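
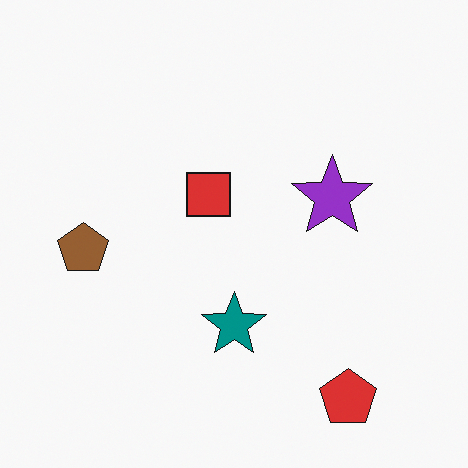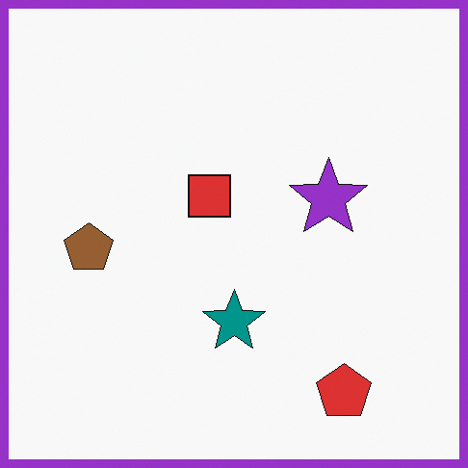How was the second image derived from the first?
The image was framed with a purple border.

A solid purple frame runs around the edge of the second image, with the content slightly shrunk inside it.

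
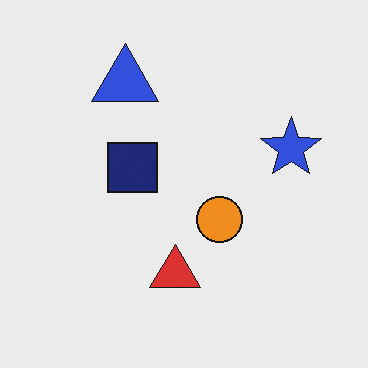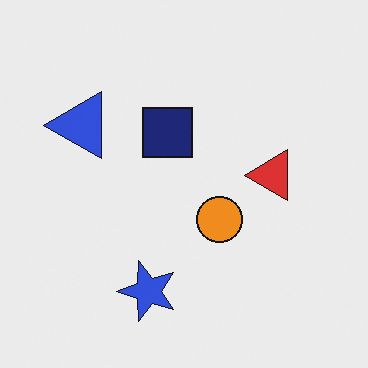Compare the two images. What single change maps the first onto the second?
The image was transposed (reflected across the top-left ↔ bottom-right diagonal).

Shapes have swapped their row and column positions — what was in the top-right is now in the bottom-left — a diagonal reflection.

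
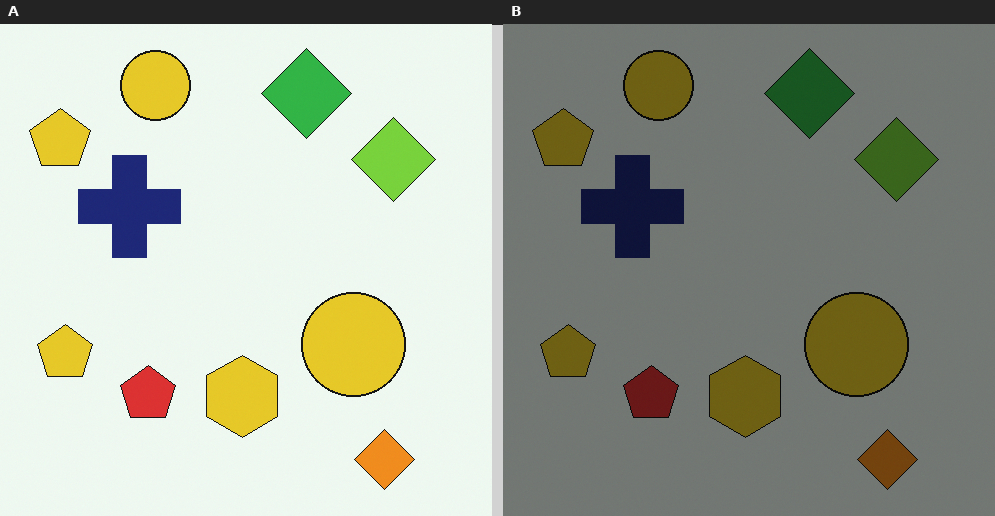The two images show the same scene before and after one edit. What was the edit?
It was darkened a lot.

Every pixel — background and shapes alike — is uniformly darkened.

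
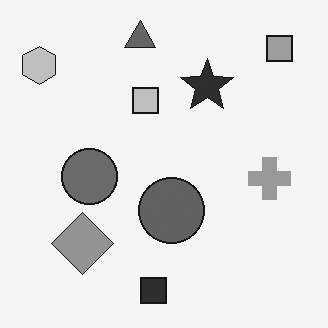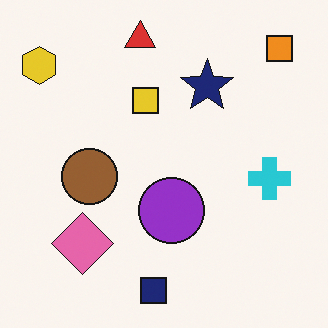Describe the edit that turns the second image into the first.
The first image is the second converted to grayscale.

All color is removed — every shape is now a shade of grey.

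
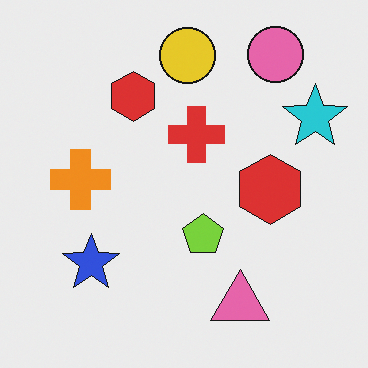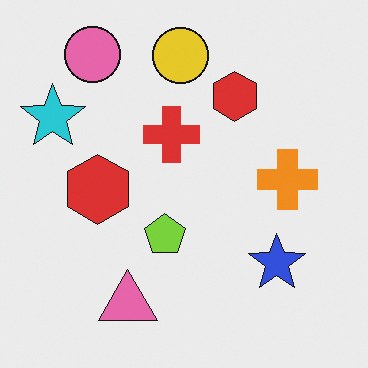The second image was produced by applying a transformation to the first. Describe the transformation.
Flipped horizontally (left ↔ right).

The cyan star is in the top-right of the first image and the top-left of the second — shapes on opposite sides of the vertical midline have swapped in a mirror flip.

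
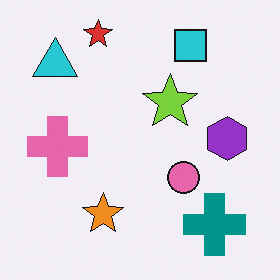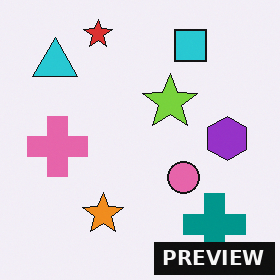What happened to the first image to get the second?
Watermarked with the text "PREVIEW" in the lower-right corner.

A dark label reading "PREVIEW" appears in the lower-right corner.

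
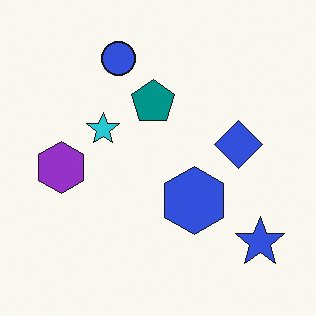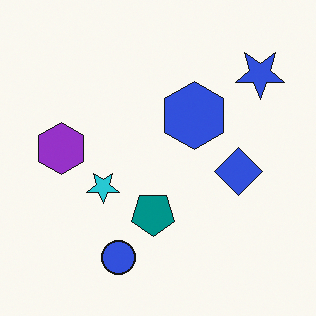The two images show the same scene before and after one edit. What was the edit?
The image was flipped vertically (top ↔ bottom).

The blue circle is in the top of the first image and the bottom of the second — shapes on opposite sides of the horizontal midline have swapped in a mirror flip.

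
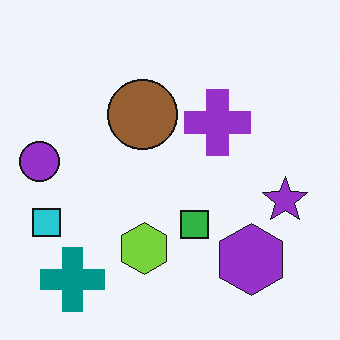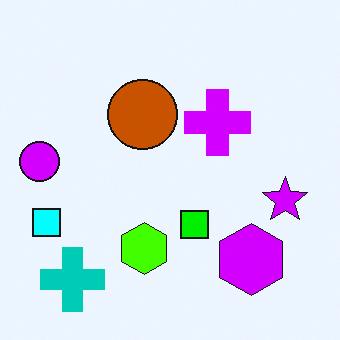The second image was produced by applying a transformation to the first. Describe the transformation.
Heavily oversaturated.

All colors are more vivid — a global saturation change.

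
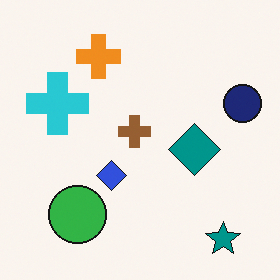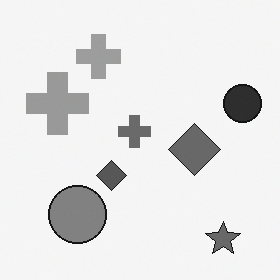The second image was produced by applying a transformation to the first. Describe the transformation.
The image was converted to grayscale.

All color is removed — every shape is now a shade of grey.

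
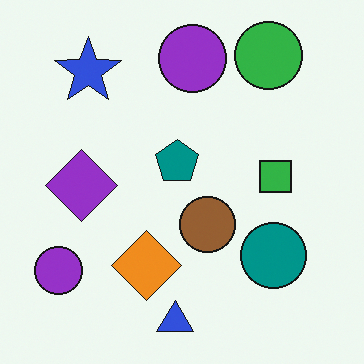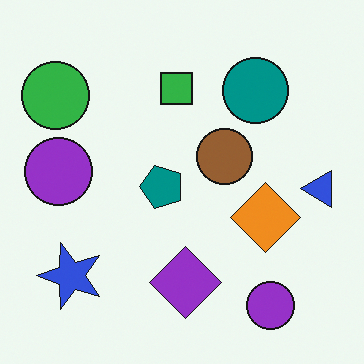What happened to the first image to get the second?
It was rotated 90° counter-clockwise.

The green circle sits in the top-right of the first image and the top-left of the second — consistent with a whole-image 90° counter-clockwise rotation.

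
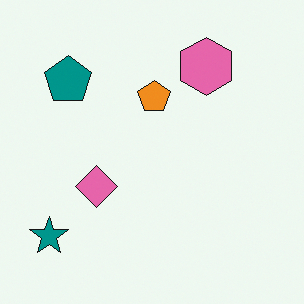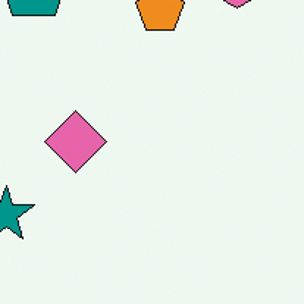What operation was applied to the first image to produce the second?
Cropped to a modestly smaller region and rescaled.

The visible shapes are larger and the field of view is narrower; shapes near the original edges may be partly or wholly outside the frame — a crop-and-rescale.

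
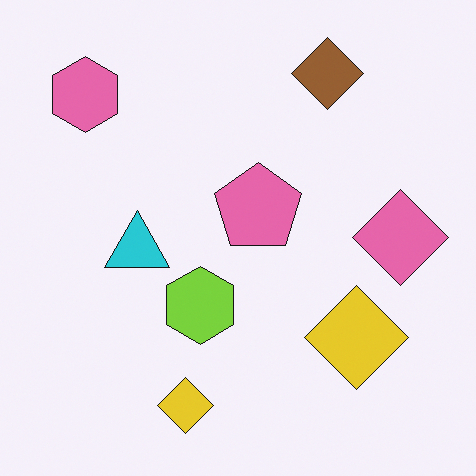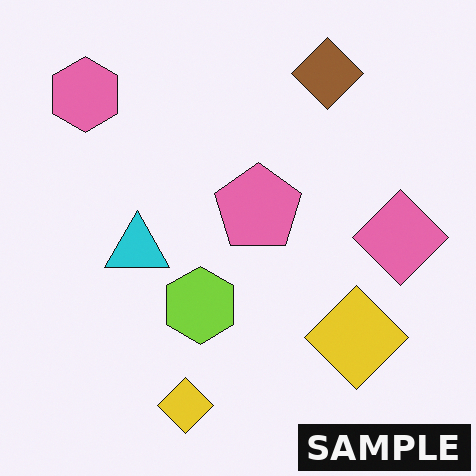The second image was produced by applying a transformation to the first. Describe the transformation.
The image was watermarked with the text "SAMPLE" in the lower-right corner.

A dark label reading "SAMPLE" appears in the lower-right corner.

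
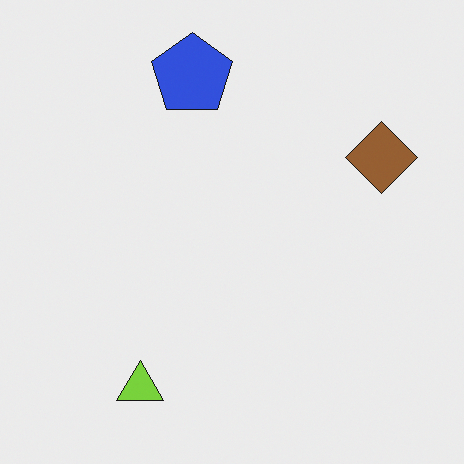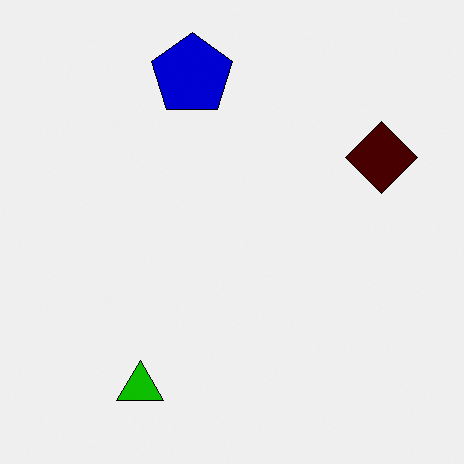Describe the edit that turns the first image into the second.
The transformation is: given much higher contrast.

Tones are pushed away from mid-grey across the whole image — a global contrast change.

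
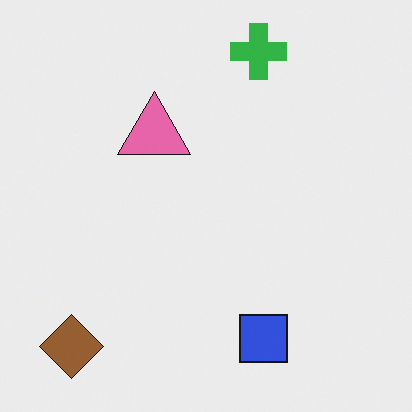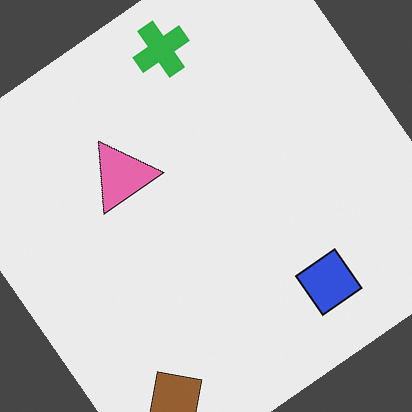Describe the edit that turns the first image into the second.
The second image is the first rotated counter-clockwise by a large amount — several tens of degrees.

Every shape is tilted by the same angle and the image corners show triangular fill wedges — a whole-image rotation by a non-right angle.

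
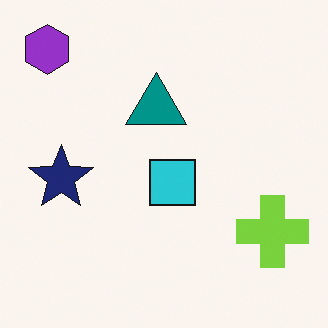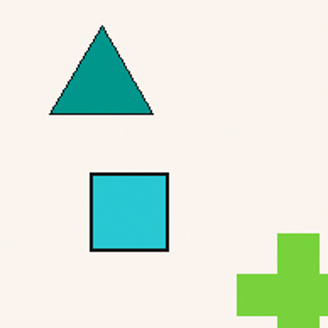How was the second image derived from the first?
It was cropped tightly and scaled back up.

The visible shapes are larger and the field of view is narrower; shapes near the original edges may be partly or wholly outside the frame — a crop-and-rescale.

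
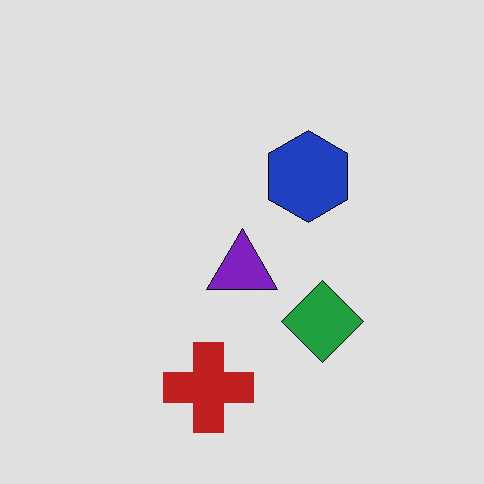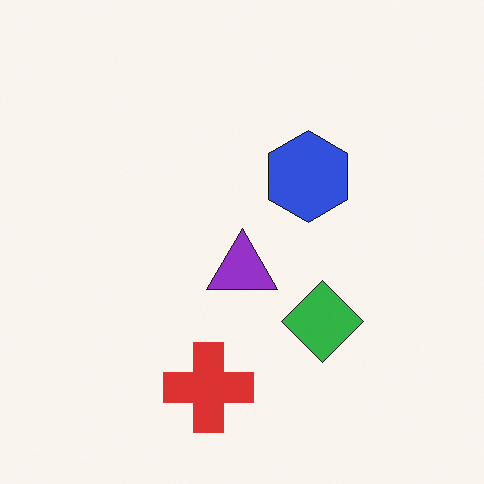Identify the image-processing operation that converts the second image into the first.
This is the original image moderately posterized.

Each flat color has snapped to a coarser quantized level — most visibly, the near-white background has dropped to a flat grey.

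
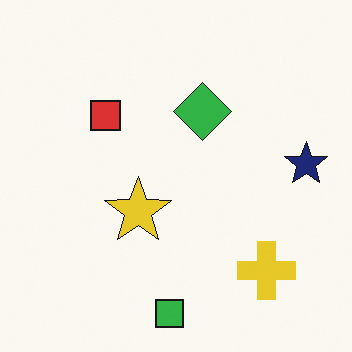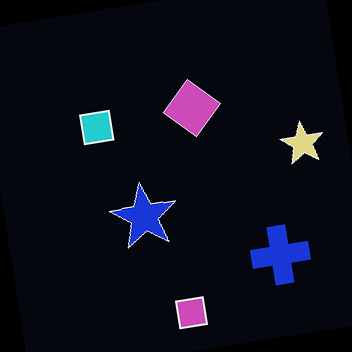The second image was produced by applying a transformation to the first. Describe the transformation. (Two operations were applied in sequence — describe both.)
The transformation is: color-inverted (negative), then rotated counter-clockwise by a small amount.

The light background has become dark and every shape's color is its complement — a photographic negative. Every shape is tilted by the same angle and the image corners show triangular fill wedges — a whole-image rotation by a non-right angle.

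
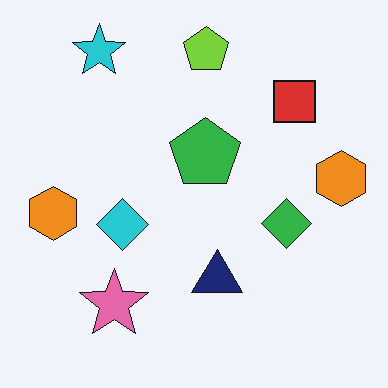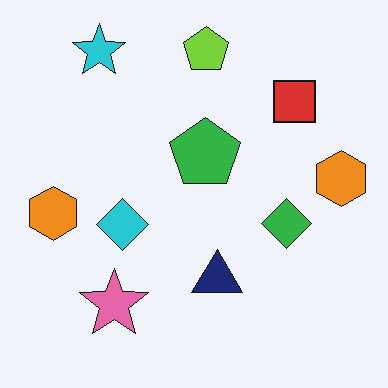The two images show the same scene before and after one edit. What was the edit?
The transformation is: given moderate JPEG compression.

Blocky 8×8 compression artifacts appear around shape edges and the flat background shows ringing — characteristic JPEG degradation.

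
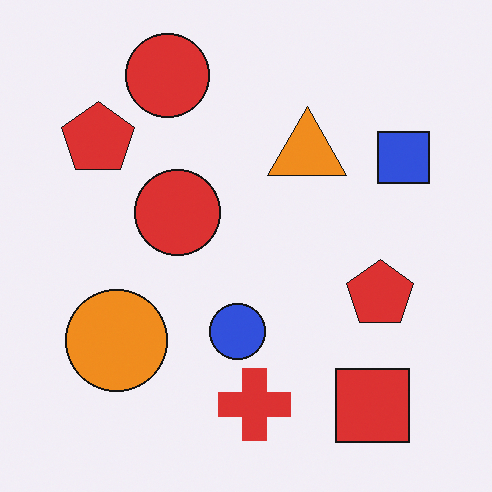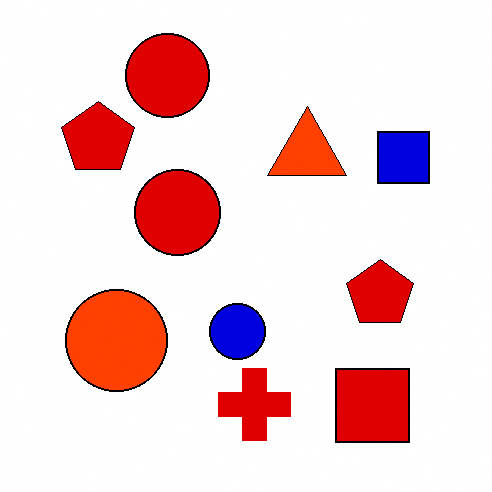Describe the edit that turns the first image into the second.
The second image is the first given much higher contrast.

Tones are pushed away from mid-grey across the whole image — a global contrast change.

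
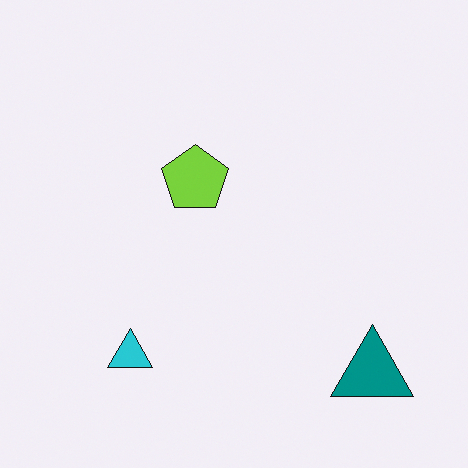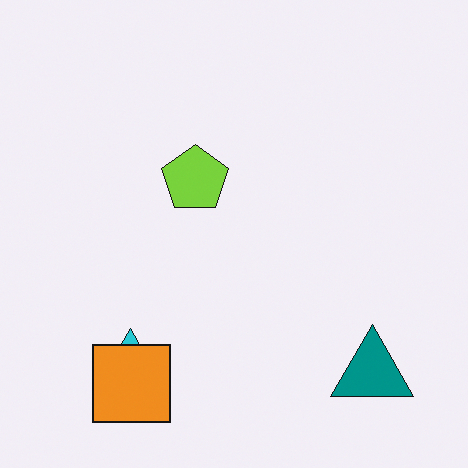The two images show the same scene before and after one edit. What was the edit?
This is the original image overlaid with an additional orange square.

An orange square appears in the second image that is absent from the first.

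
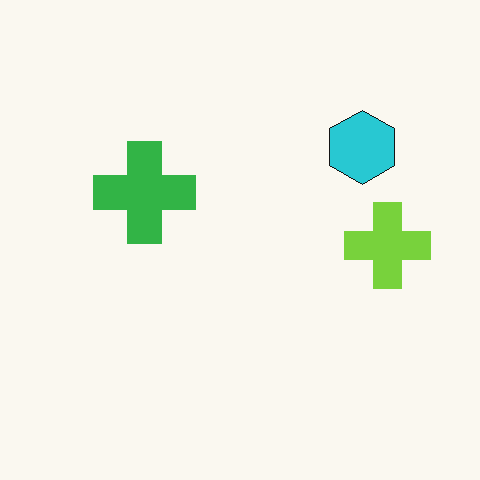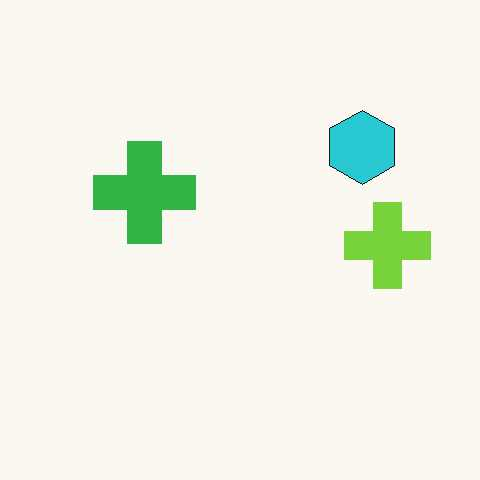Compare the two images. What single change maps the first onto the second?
This is the original image given moderate JPEG compression.

Blocky 8×8 compression artifacts appear around shape edges and the flat background shows ringing — characteristic JPEG degradation.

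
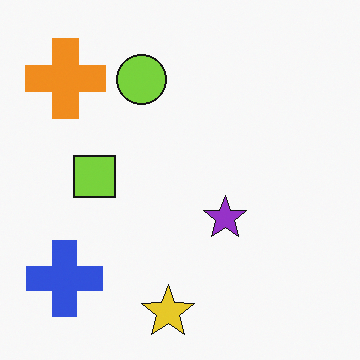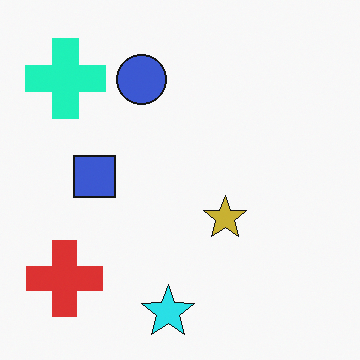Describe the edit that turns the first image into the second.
Hue-shifted through roughly a third of the color wheel.

Every shape's color has rotated by the same amount around the hue wheel — a uniform hue shift.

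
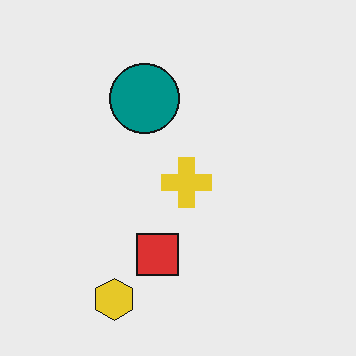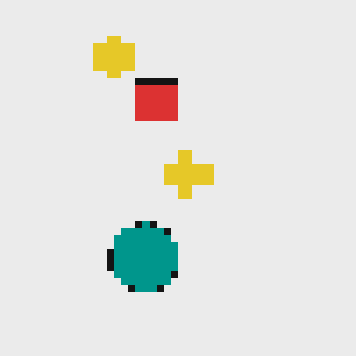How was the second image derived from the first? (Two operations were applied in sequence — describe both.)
Pixelated into visible square blocks, then flipped vertically (top ↔ bottom).

Shapes are reduced to large square blocks; fine edges and outlines are lost — a downscale-then-upscale (mosaic) effect. The yellow hexagon is in the bottom-left of the first image and the top-left of the second — shapes on opposite sides of the horizontal midline have swapped in a mirror flip.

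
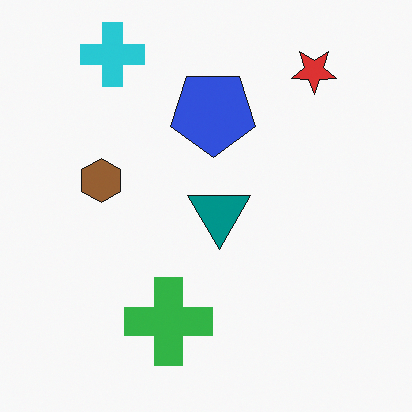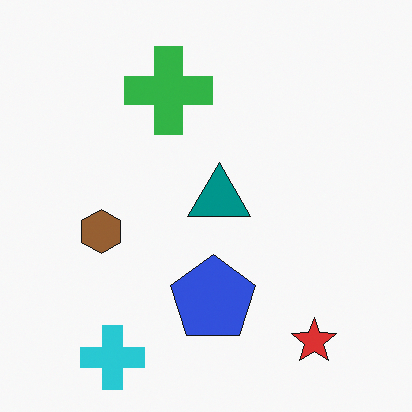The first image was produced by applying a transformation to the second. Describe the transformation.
The image was flipped vertically (top ↔ bottom).

The cyan cross is in the bottom-left of the second image and the top-left of the first — shapes on opposite sides of the horizontal midline have swapped in a mirror flip.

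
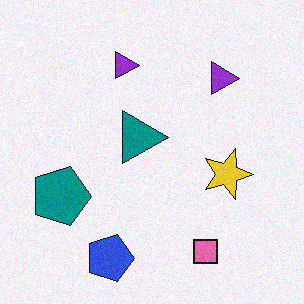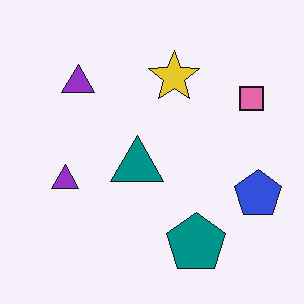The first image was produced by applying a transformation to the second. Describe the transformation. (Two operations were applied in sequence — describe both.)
The transformation is: degraded with subtle gaussian noise, then rotated 90° clockwise.

Random speckle covers the whole image, including the flat background. The blue pentagon sits in the right of the second image and the bottom of the first — consistent with a whole-image 90° clockwise rotation.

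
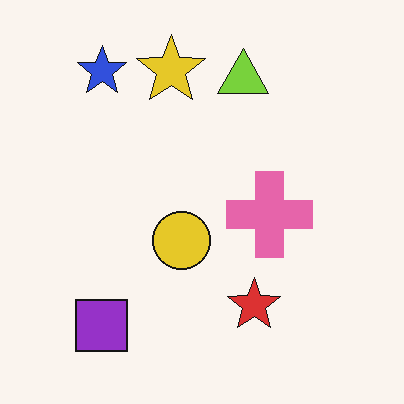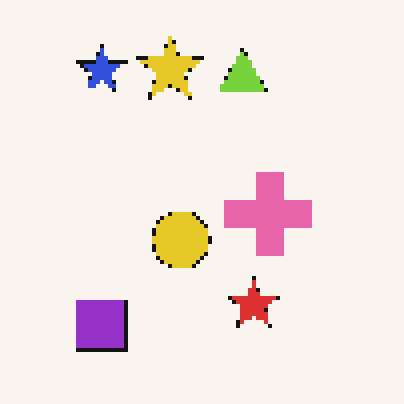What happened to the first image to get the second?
The image was mildly pixelated.

Shapes are reduced to large square blocks; fine edges and outlines are lost — a downscale-then-upscale (mosaic) effect.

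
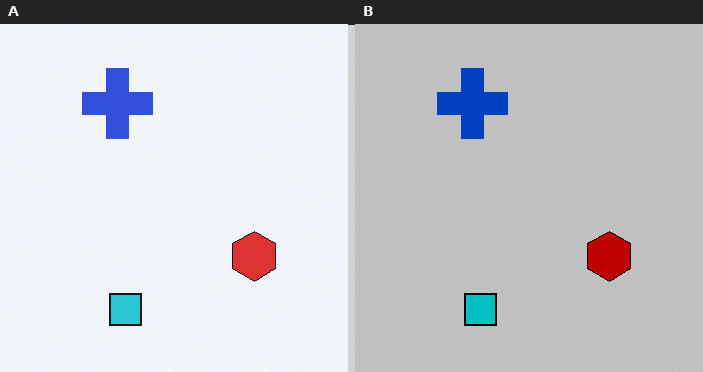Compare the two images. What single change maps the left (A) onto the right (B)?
The image was heavily posterized to just a handful of flat colors.

Each flat color has snapped to a coarser quantized level — most visibly, the near-white background has dropped to a flat grey.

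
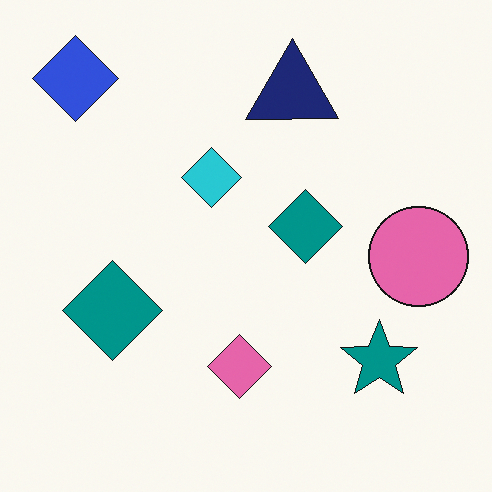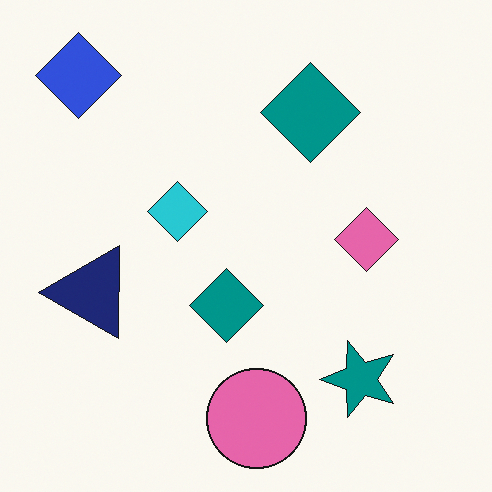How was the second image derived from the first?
This is the original image transposed (reflected across the top-left ↔ bottom-right diagonal).

Shapes have swapped their row and column positions — what was in the top-right is now in the bottom-left — a diagonal reflection.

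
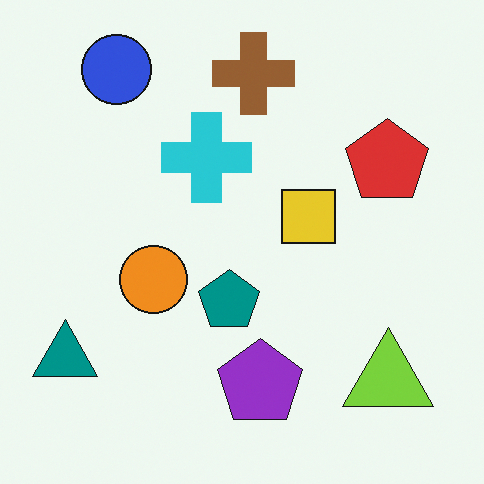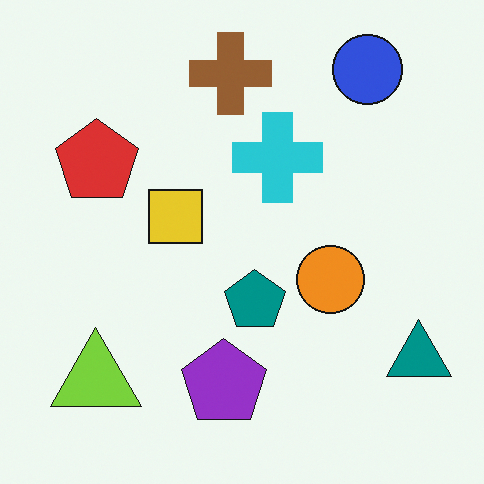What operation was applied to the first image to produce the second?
It was flipped horizontally (left ↔ right).

The teal triangle is in the bottom-left of the first image and the bottom-right of the second — shapes on opposite sides of the vertical midline have swapped in a mirror flip.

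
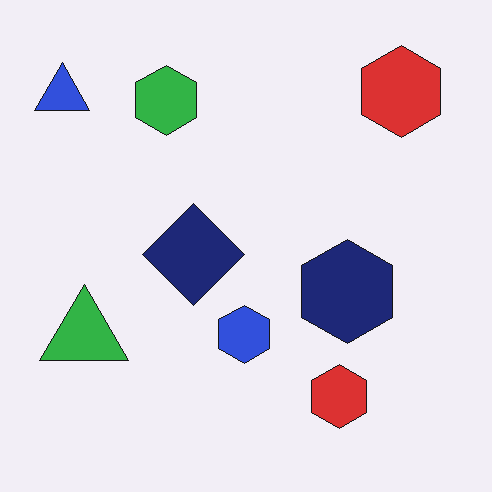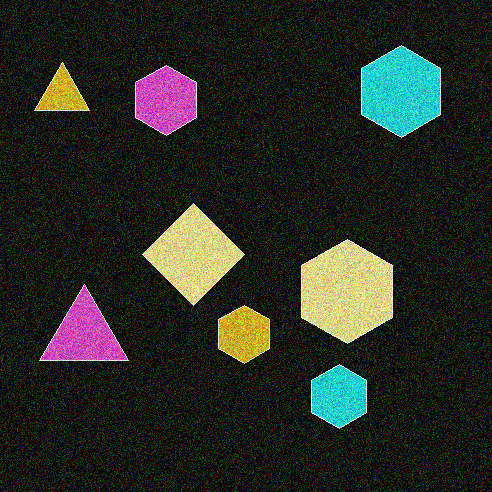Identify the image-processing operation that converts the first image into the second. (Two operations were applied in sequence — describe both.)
It was color-inverted (negative), then degraded with a thick layer of grain.

The light background has become dark and every shape's color is its complement — a photographic negative. Random speckle covers the whole image, including the flat background.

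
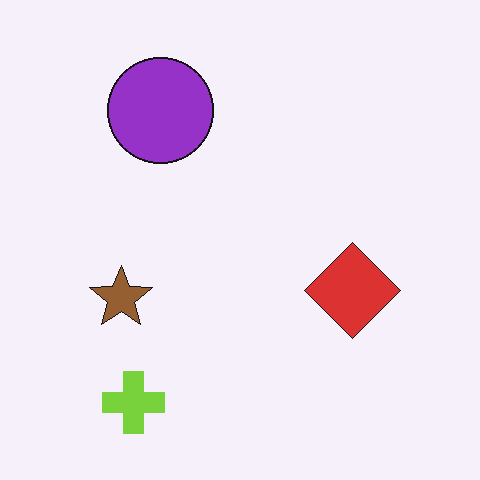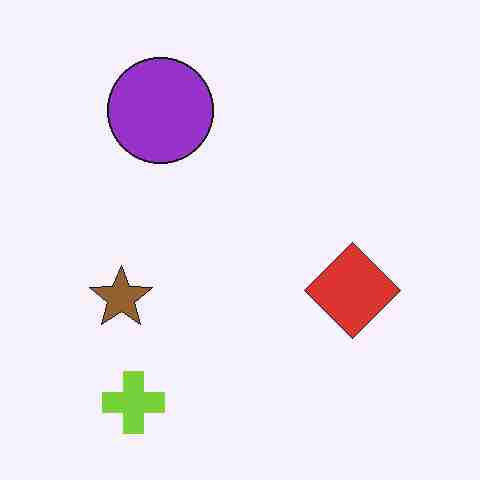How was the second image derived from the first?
It was heavily JPEG-compressed with obvious blocking artifacts.

Blocky 8×8 compression artifacts appear around shape edges and the flat background shows ringing — characteristic JPEG degradation.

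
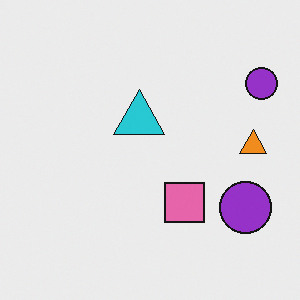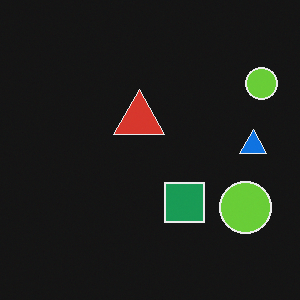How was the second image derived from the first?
The second image is the first color-inverted (negative).

The light background has become dark and every shape's color is its complement — a photographic negative.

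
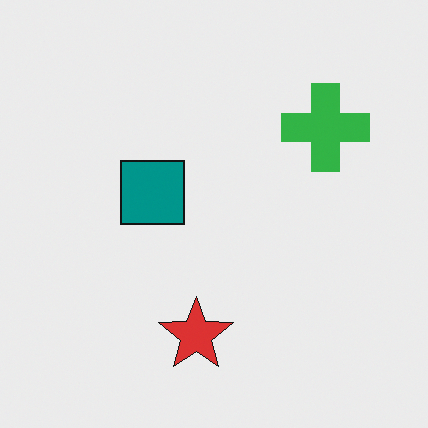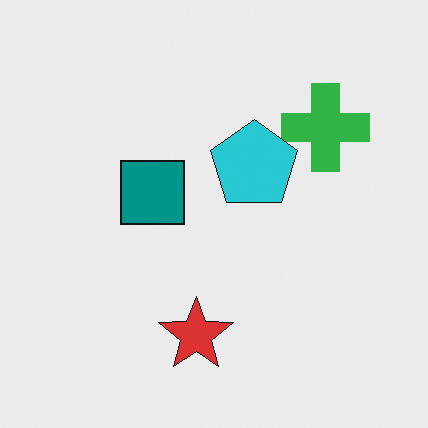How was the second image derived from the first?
This is the original image overlaid with an additional cyan pentagon.

A cyan pentagon appears in the second image that is absent from the first.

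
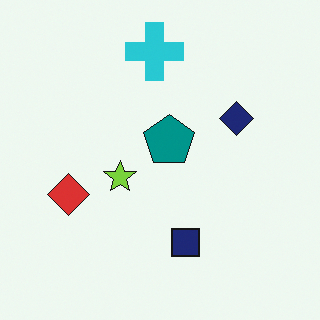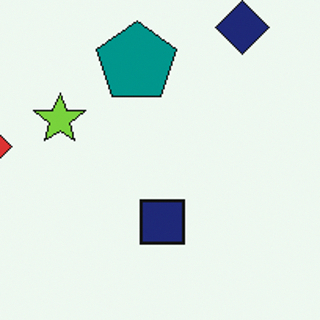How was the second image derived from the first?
The second image is the first cropped slightly and scaled back up.

The visible shapes are larger and the field of view is narrower; shapes near the original edges may be partly or wholly outside the frame — a crop-and-rescale.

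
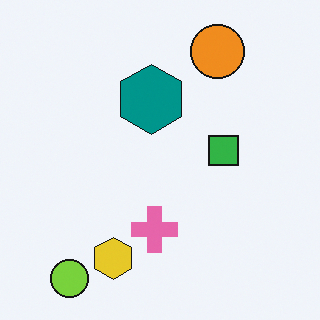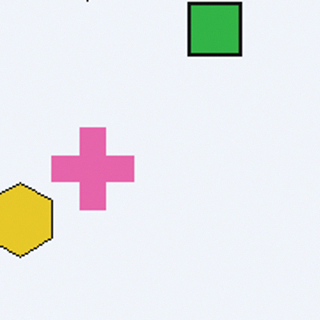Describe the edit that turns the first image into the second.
The transformation is: cropped tightly and scaled back up.

The visible shapes are larger and the field of view is narrower; shapes near the original edges may be partly or wholly outside the frame — a crop-and-rescale.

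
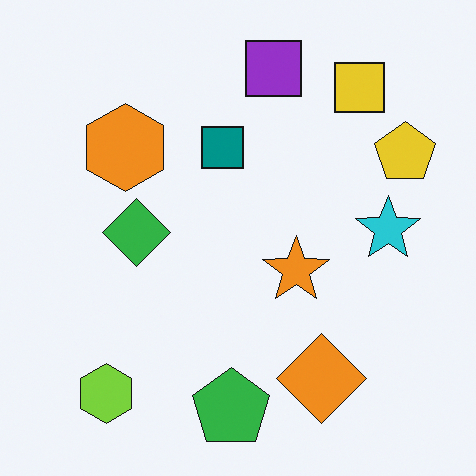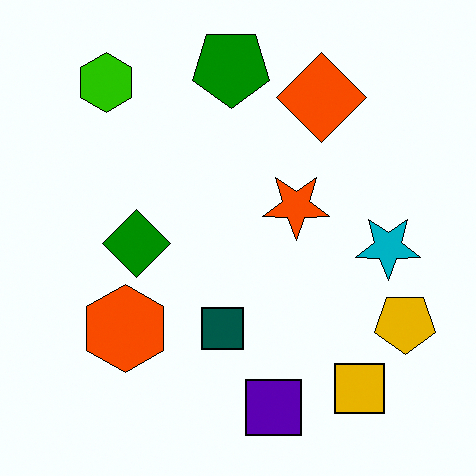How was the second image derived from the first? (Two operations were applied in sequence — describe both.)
The transformation is: flipped vertically (top ↔ bottom), then boosted in contrast.

The green pentagon is in the bottom of the first image and the top of the second — shapes on opposite sides of the horizontal midline have swapped in a mirror flip. Tones are pushed away from mid-grey across the whole image — a global contrast change.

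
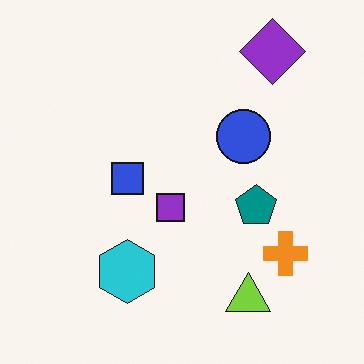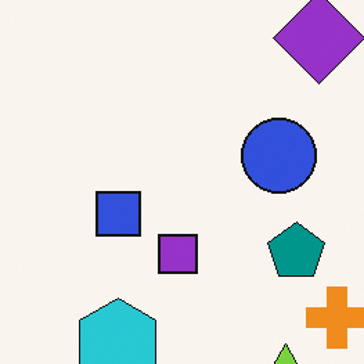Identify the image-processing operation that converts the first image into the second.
The second image is the first cropped slightly and scaled back up.

The visible shapes are larger and the field of view is narrower; shapes near the original edges may be partly or wholly outside the frame — a crop-and-rescale.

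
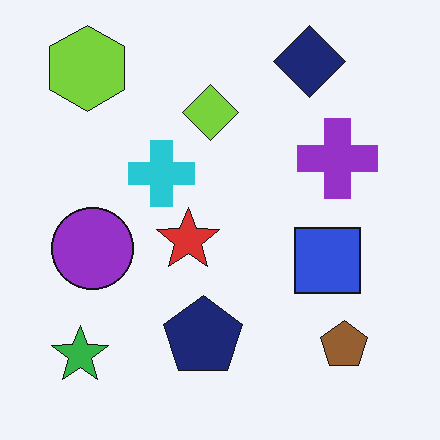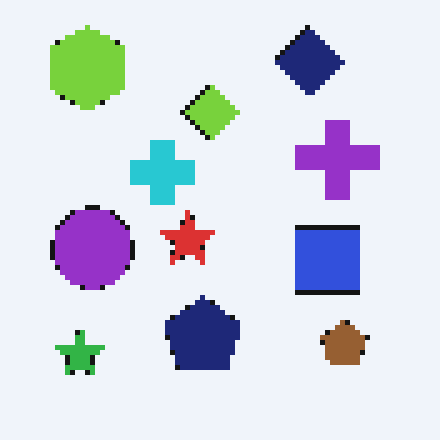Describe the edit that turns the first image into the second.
The image was lightly pixelated (a mild mosaic effect).

Shapes are reduced to large square blocks; fine edges and outlines are lost — a downscale-then-upscale (mosaic) effect.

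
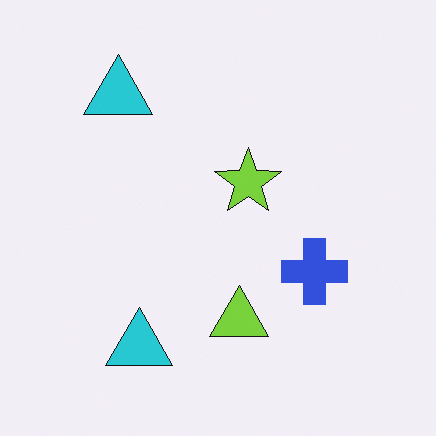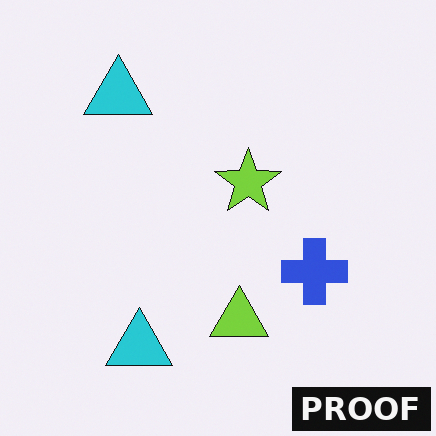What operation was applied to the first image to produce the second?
The image was watermarked with the text "PROOF" in the lower-right corner.

A dark label reading "PROOF" appears in the lower-right corner.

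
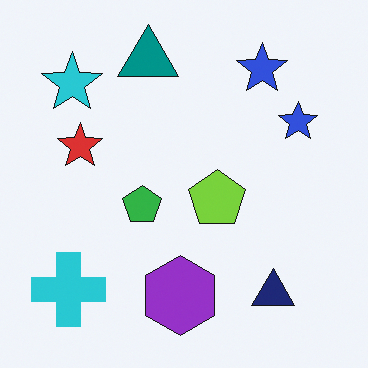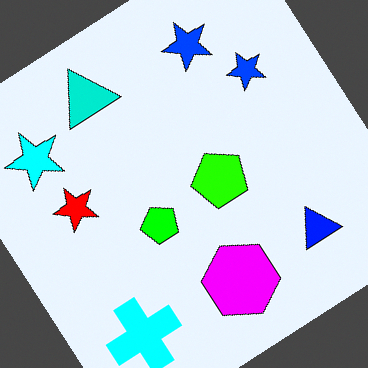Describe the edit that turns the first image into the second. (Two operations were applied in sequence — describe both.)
The image was heavily oversaturated, then rotated counter-clockwise by a large amount — several tens of degrees.

All colors are more vivid — a global saturation change. Every shape is tilted by the same angle and the image corners show triangular fill wedges — a whole-image rotation by a non-right angle.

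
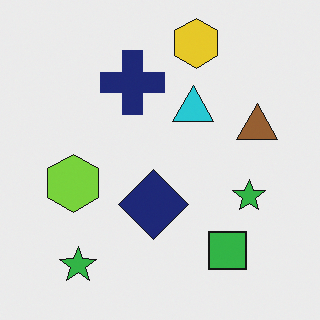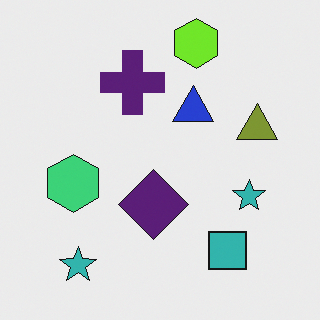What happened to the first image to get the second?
Hue-shifted by a small amount.

Every shape's color has rotated by the same amount around the hue wheel — a uniform hue shift.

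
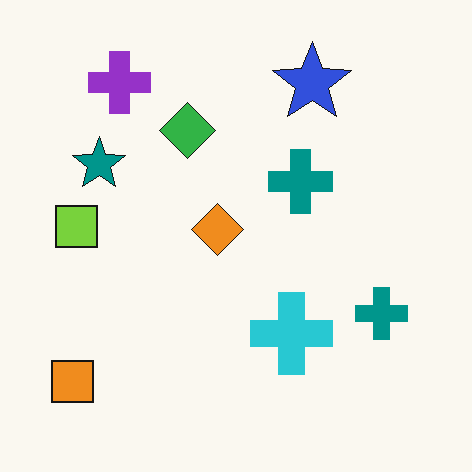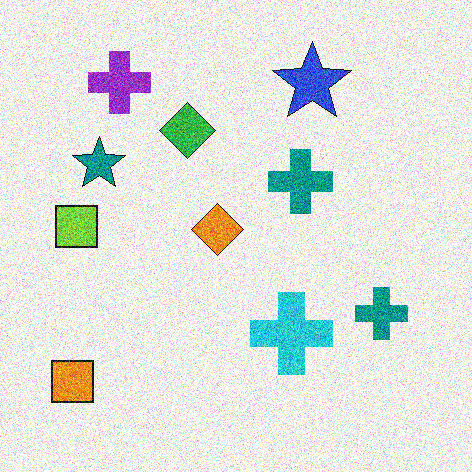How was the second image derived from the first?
Degraded with heavy additive noise.

Random speckle covers the whole image, including the flat background.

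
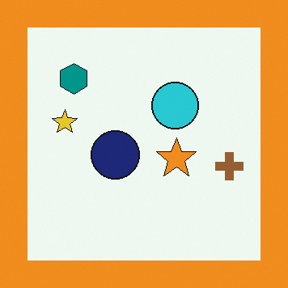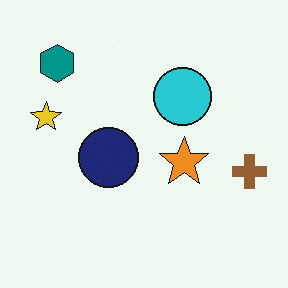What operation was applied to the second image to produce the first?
The transformation is: framed with a orange border.

A solid orange frame runs around the edge of the first image, with the content slightly shrunk inside it.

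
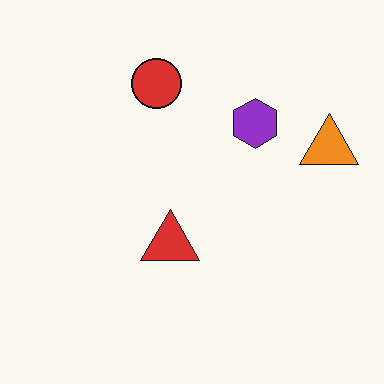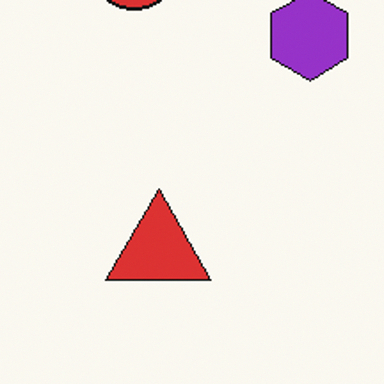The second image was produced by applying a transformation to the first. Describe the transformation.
It was cropped tightly and scaled back up.

The visible shapes are larger and the field of view is narrower; shapes near the original edges may be partly or wholly outside the frame — a crop-and-rescale.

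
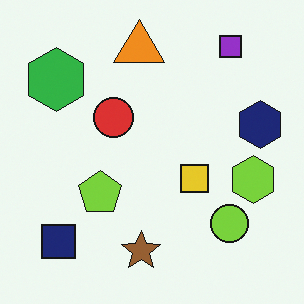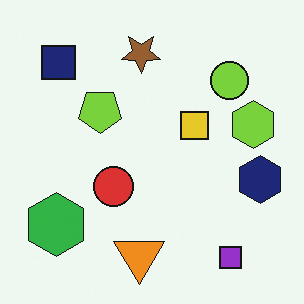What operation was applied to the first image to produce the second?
The transformation is: flipped vertically (top ↔ bottom).

The purple square is in the top-right of the first image and the bottom-right of the second — shapes on opposite sides of the horizontal midline have swapped in a mirror flip.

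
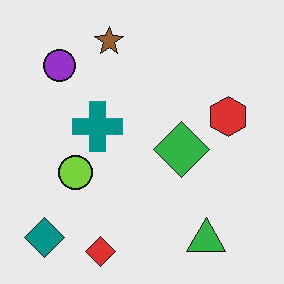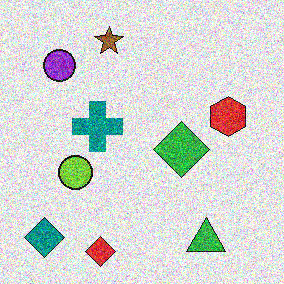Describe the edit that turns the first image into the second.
It was degraded with heavy additive noise.

Random speckle covers the whole image, including the flat background.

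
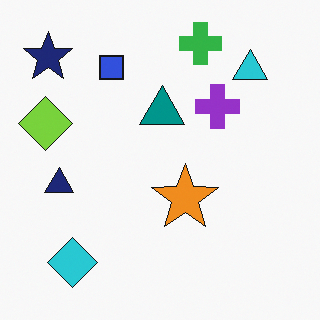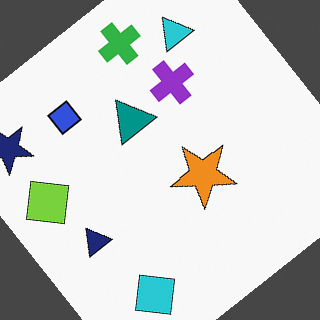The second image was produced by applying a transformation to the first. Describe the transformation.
The transformation is: rotated counter-clockwise by a large amount — several tens of degrees.

Every shape is tilted by the same angle and the image corners show triangular fill wedges — a whole-image rotation by a non-right angle.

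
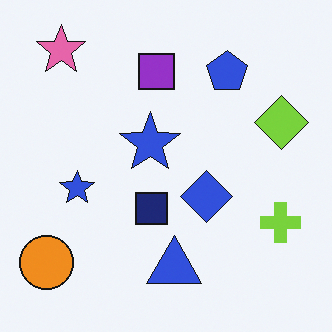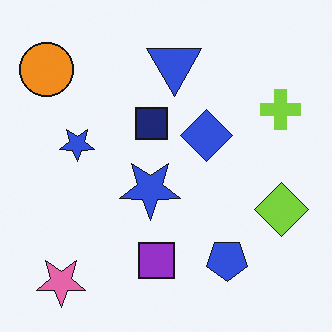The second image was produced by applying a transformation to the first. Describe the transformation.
This is the original image flipped vertically (top ↔ bottom).

The pink star is in the top-left of the first image and the bottom-left of the second — shapes on opposite sides of the horizontal midline have swapped in a mirror flip.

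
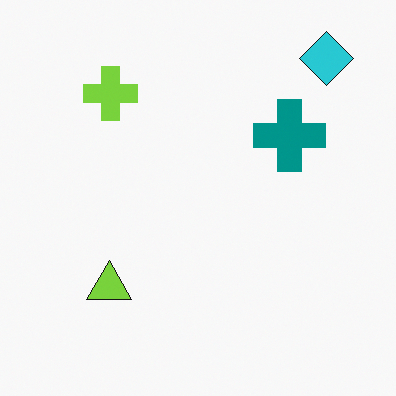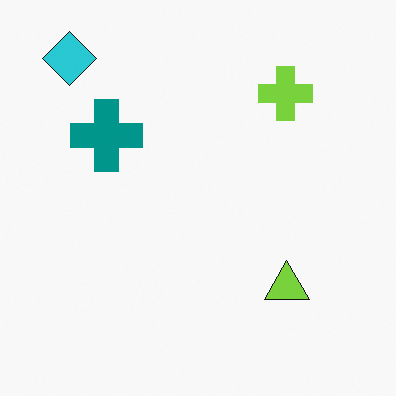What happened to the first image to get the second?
The image was flipped horizontally (left ↔ right).

The cyan diamond is in the top-right of the first image and the top-left of the second — shapes on opposite sides of the vertical midline have swapped in a mirror flip.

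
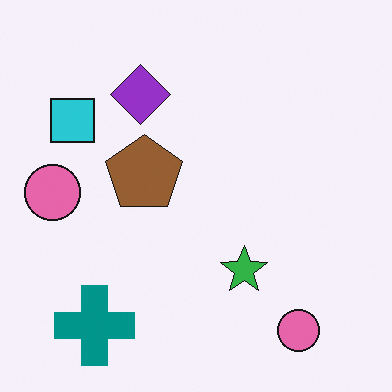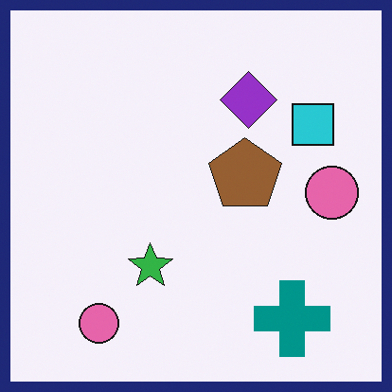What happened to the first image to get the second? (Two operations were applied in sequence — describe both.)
It was flipped horizontally (left ↔ right), then framed with a navy border.

The cyan square is in the top-left of the first image and the top-right of the second — shapes on opposite sides of the vertical midline have swapped in a mirror flip. A solid navy frame runs around the edge of the second image, with the content slightly shrunk inside it.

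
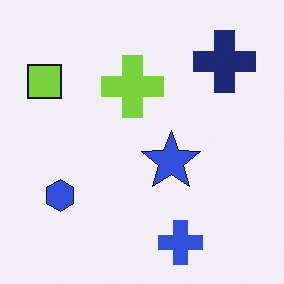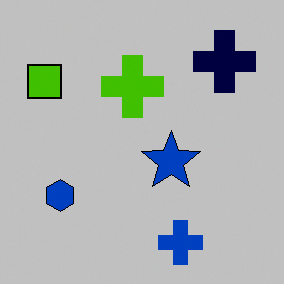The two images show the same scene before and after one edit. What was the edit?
The second image is the first aggressively posterized.

Each flat color has snapped to a coarser quantized level — most visibly, the near-white background has dropped to a flat grey.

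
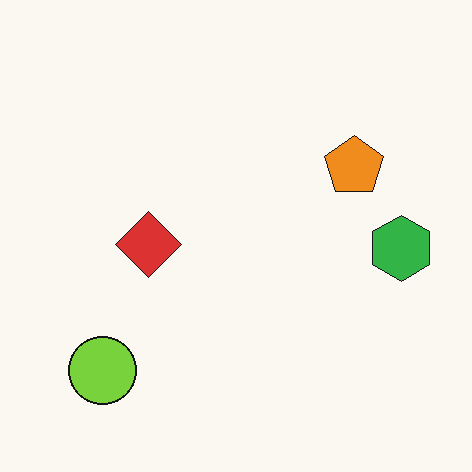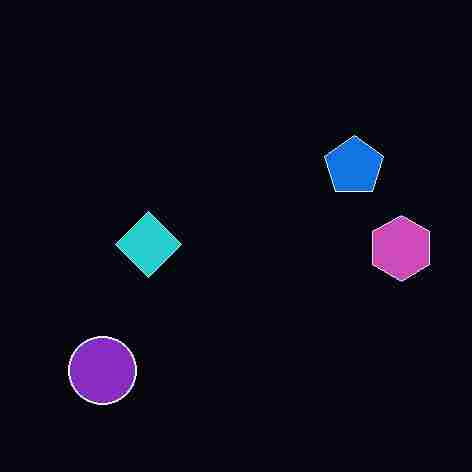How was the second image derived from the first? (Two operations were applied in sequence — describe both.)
This is the original image color-inverted (negative), then heavily JPEG-compressed with obvious blocking artifacts.

The light background has become dark and every shape's color is its complement — a photographic negative. Blocky 8×8 compression artifacts appear around shape edges and the flat background shows ringing — characteristic JPEG degradation.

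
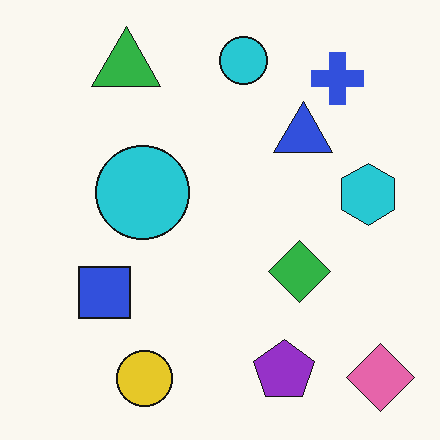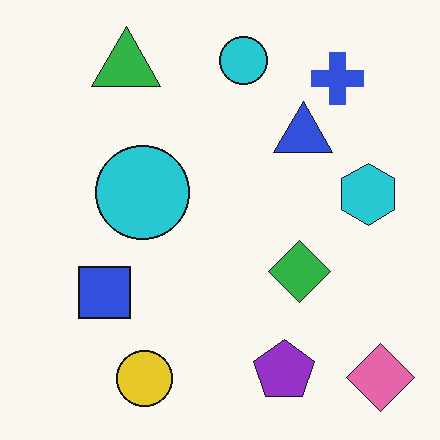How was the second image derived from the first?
Given moderate JPEG compression.

Blocky 8×8 compression artifacts appear around shape edges and the flat background shows ringing — characteristic JPEG degradation.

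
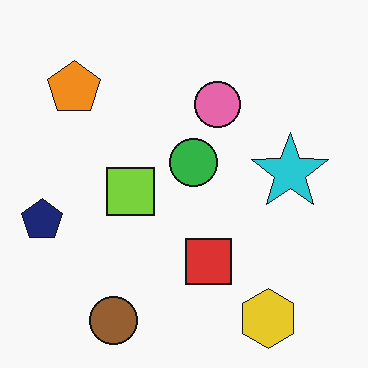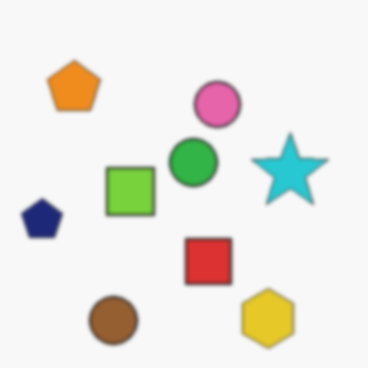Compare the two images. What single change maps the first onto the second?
It was slightly softened.

Shape edges and outlines are uniformly softened across the whole image.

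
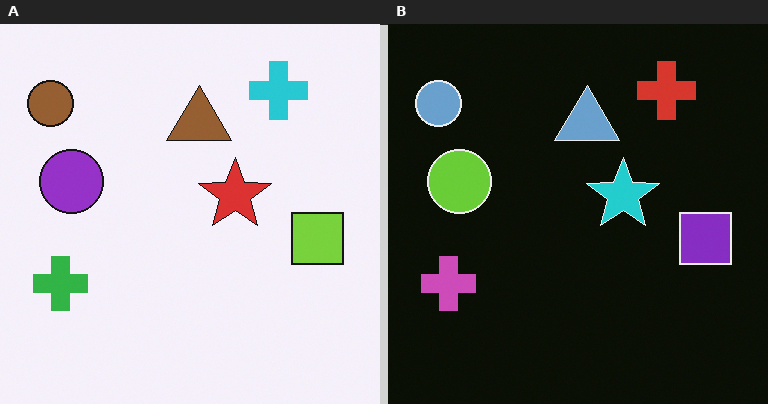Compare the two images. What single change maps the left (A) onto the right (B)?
This is the original image color-inverted (negative).

The light background has become dark and every shape's color is its complement — a photographic negative.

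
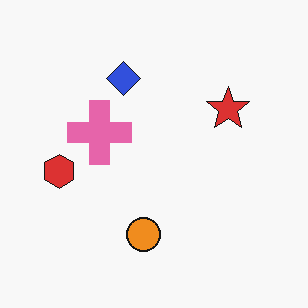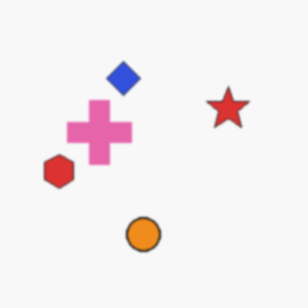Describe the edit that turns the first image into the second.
The image was lightly blurred.

Shape edges and outlines are uniformly softened across the whole image.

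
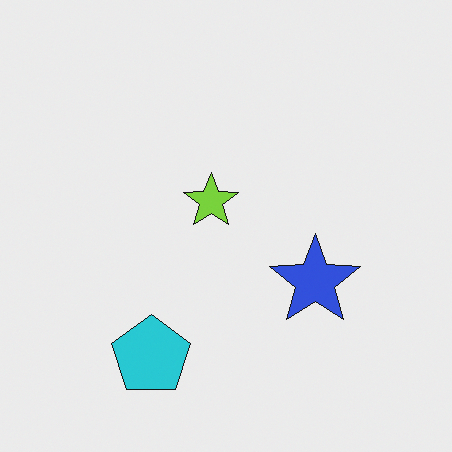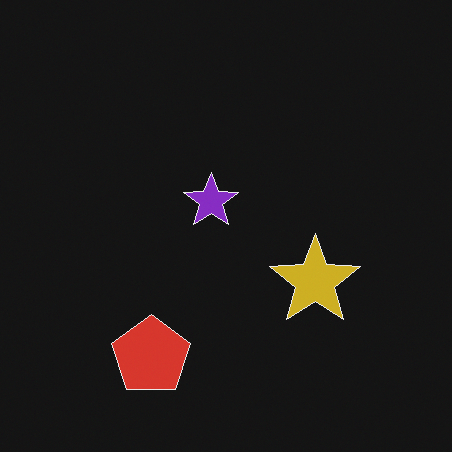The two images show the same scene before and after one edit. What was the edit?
The second image is the first color-inverted (negative).

The light background has become dark and every shape's color is its complement — a photographic negative.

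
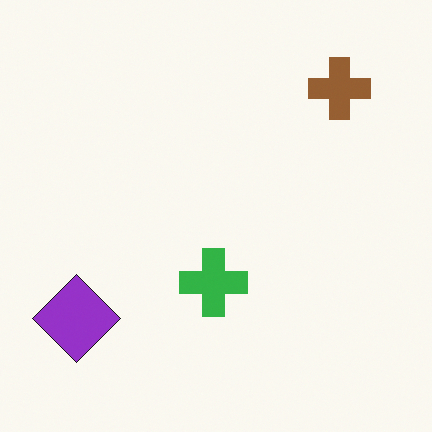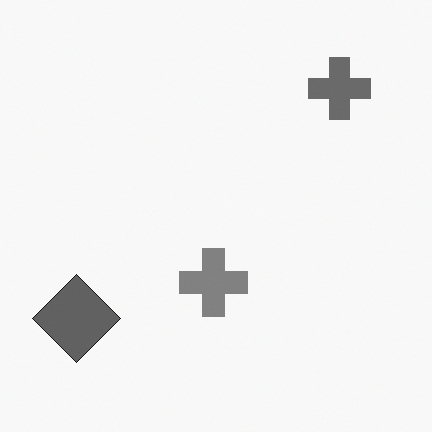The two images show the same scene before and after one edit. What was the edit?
The transformation is: converted to grayscale.

All color is removed — every shape is now a shade of grey.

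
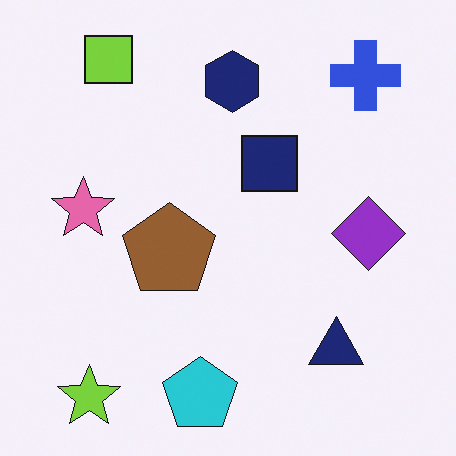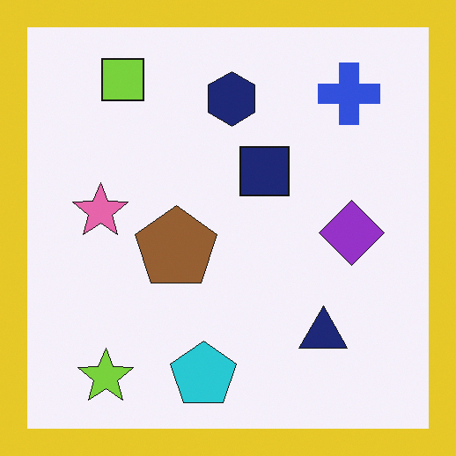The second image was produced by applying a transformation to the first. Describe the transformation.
The transformation is: framed with a yellow border.

A solid yellow frame runs around the edge of the second image, with the content slightly shrunk inside it.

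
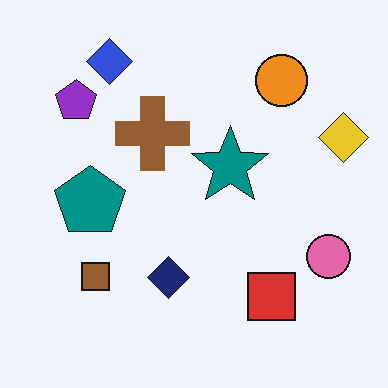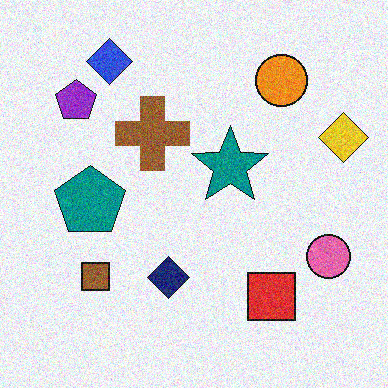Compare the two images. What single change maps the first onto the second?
The transformation is: degraded with moderate additive noise.

Random speckle covers the whole image, including the flat background.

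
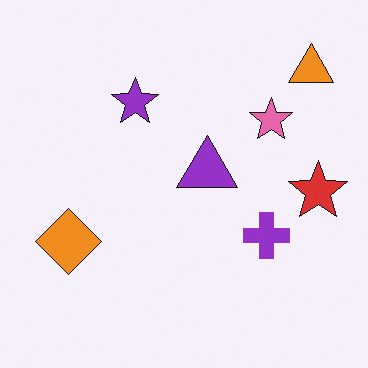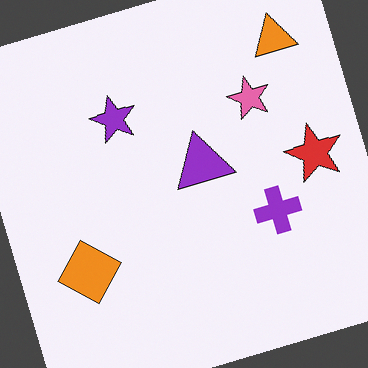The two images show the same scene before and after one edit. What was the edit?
The transformation is: rotated counter-clockwise by a moderate amount.

Every shape is tilted by the same angle and the image corners show triangular fill wedges — a whole-image rotation by a non-right angle.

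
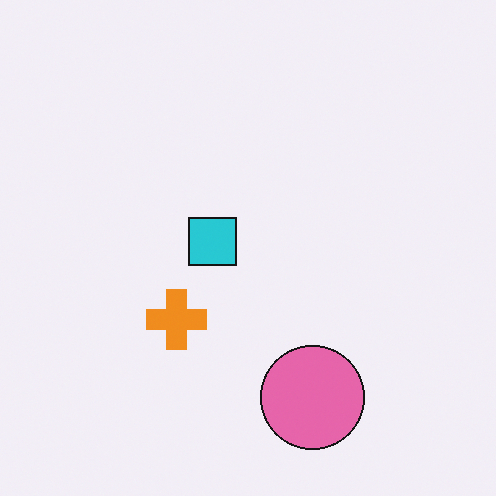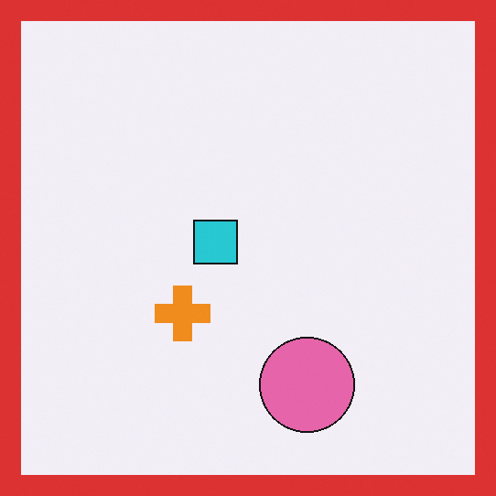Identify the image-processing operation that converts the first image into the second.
The image was framed with a red border.

A solid red frame runs around the edge of the second image, with the content slightly shrunk inside it.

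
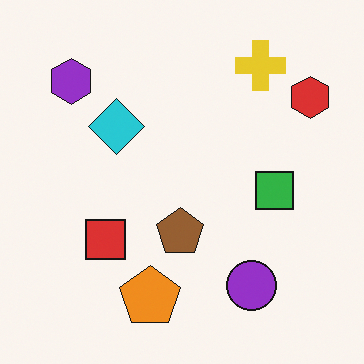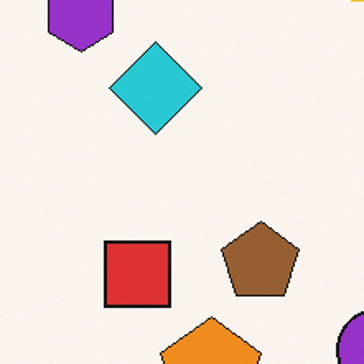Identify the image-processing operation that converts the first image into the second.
This is the original image cropped to a noticeably smaller region and rescaled.

The visible shapes are larger and the field of view is narrower; shapes near the original edges may be partly or wholly outside the frame — a crop-and-rescale.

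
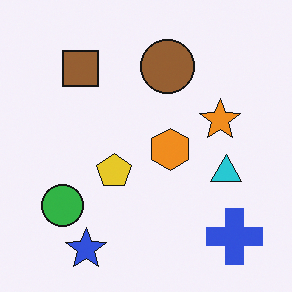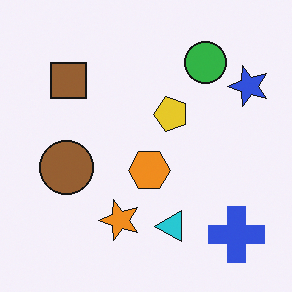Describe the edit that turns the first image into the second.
The image was transposed (reflected across the top-left ↔ bottom-right diagonal).

Shapes have swapped their row and column positions — what was in the top-right is now in the bottom-left — a diagonal reflection.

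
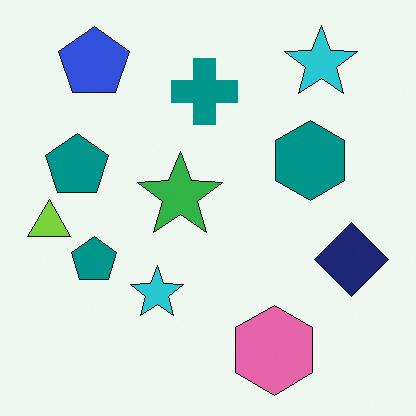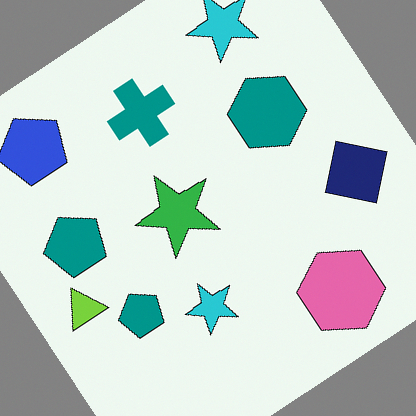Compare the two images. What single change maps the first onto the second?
It was rotated counter-clockwise by a large amount — several tens of degrees.

Every shape is tilted by the same angle and the image corners show triangular fill wedges — a whole-image rotation by a non-right angle.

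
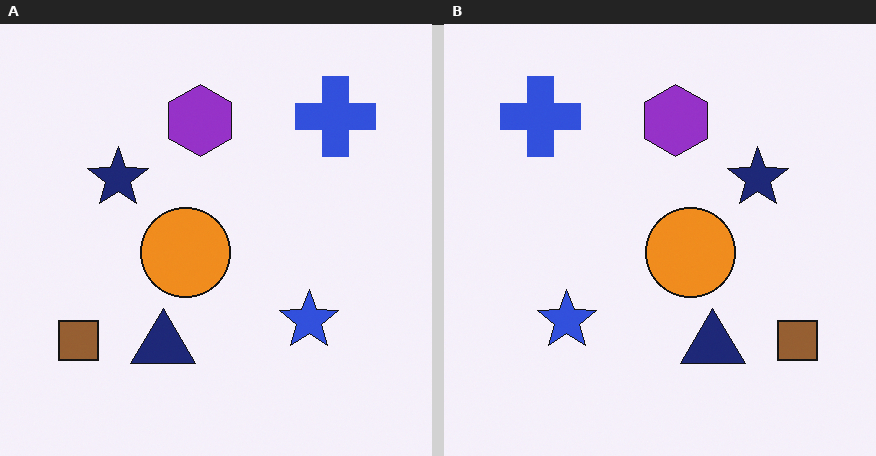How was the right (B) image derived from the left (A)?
Flipped horizontally (left ↔ right).

The brown square is in the bottom-left of the left (A) image and the bottom-right of the right (B) — shapes on opposite sides of the vertical midline have swapped in a mirror flip.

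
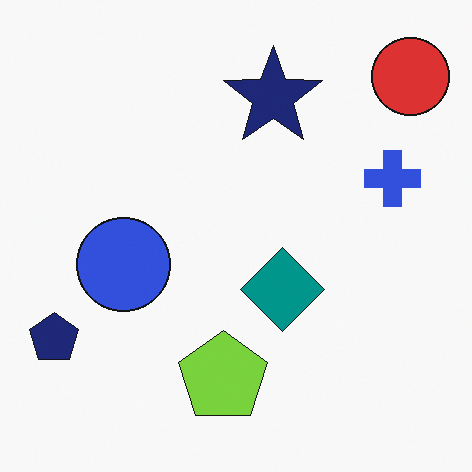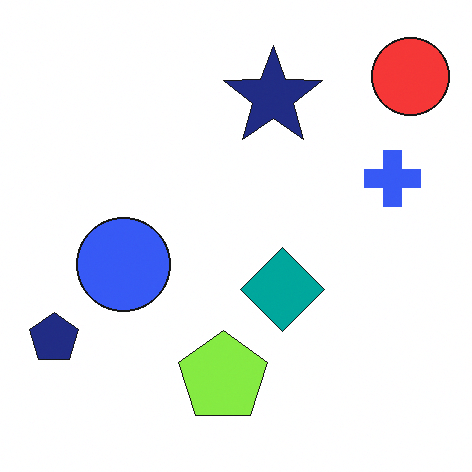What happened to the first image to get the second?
The image was slightly brightened.

Every pixel — background and shapes alike — is uniformly brightened.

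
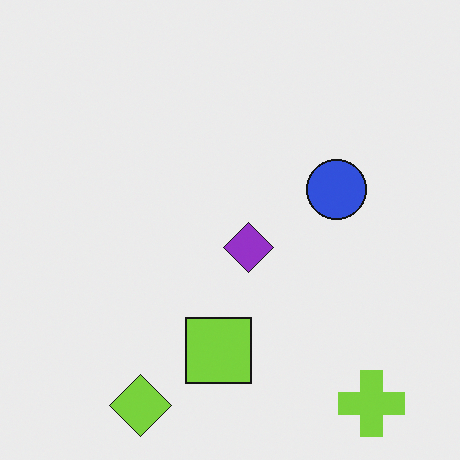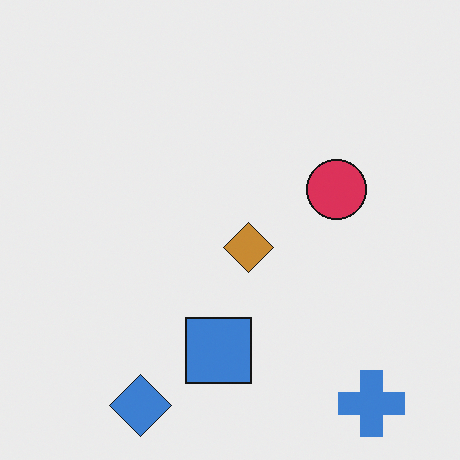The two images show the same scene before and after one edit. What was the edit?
Hue-shifted through roughly a third of the color wheel.

Every shape's color has rotated by the same amount around the hue wheel — a uniform hue shift.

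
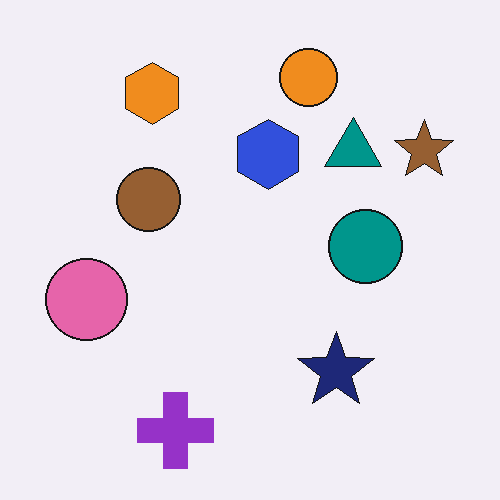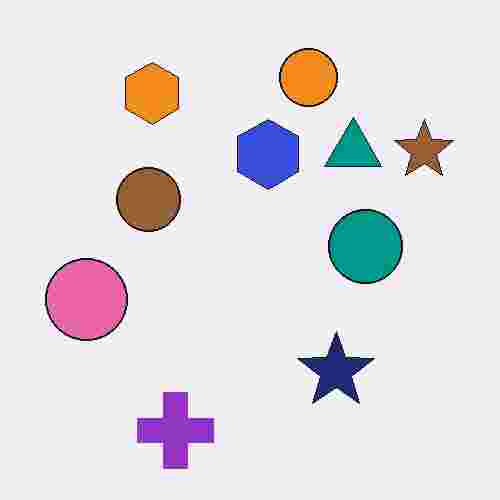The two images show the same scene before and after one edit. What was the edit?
The second image is the first heavily JPEG-compressed with obvious blocking artifacts.

Blocky 8×8 compression artifacts appear around shape edges and the flat background shows ringing — characteristic JPEG degradation.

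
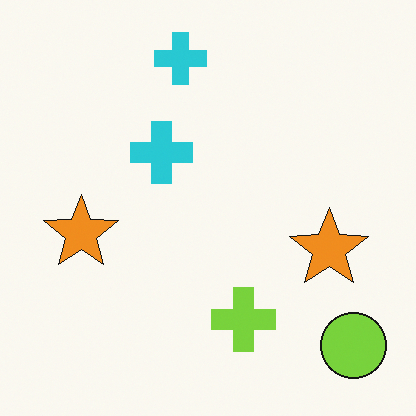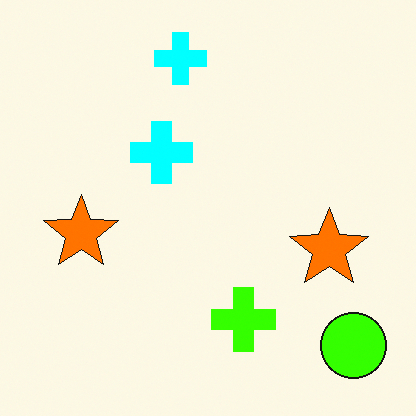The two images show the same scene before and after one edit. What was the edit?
The second image is the first heavily oversaturated.

All colors are more vivid — a global saturation change.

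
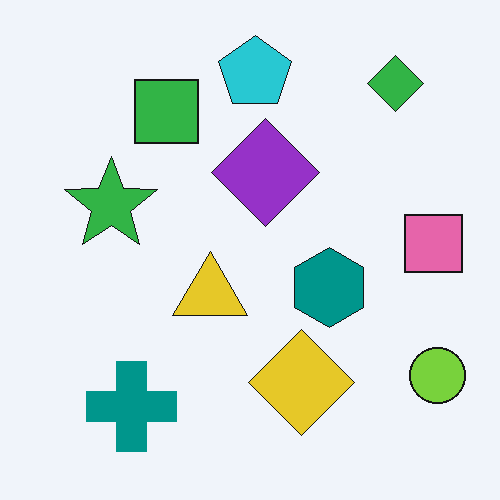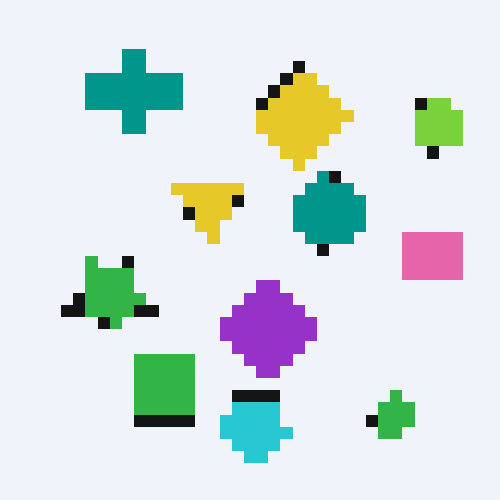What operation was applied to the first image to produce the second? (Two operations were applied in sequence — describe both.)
The transformation is: flipped vertically (top ↔ bottom), then heavily pixelated into large blocks.

The cyan pentagon is in the top of the first image and the bottom of the second — shapes on opposite sides of the horizontal midline have swapped in a mirror flip. Shapes are reduced to large square blocks; fine edges and outlines are lost — a downscale-then-upscale (mosaic) effect.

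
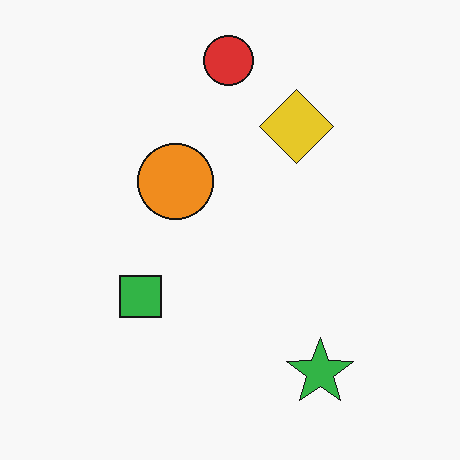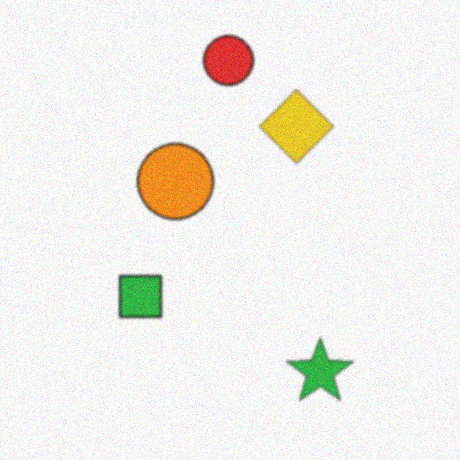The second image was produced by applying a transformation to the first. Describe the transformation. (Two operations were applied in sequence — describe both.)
The image was slightly softened, then degraded with subtle gaussian noise.

Shape edges and outlines are uniformly softened across the whole image. Random speckle covers the whole image, including the flat background.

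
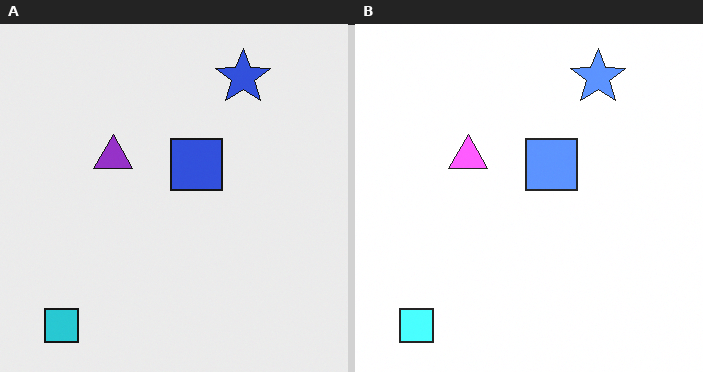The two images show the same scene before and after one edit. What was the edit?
The right (B) image is the left (A) noticeably brightened.

Every pixel — background and shapes alike — is uniformly brightened.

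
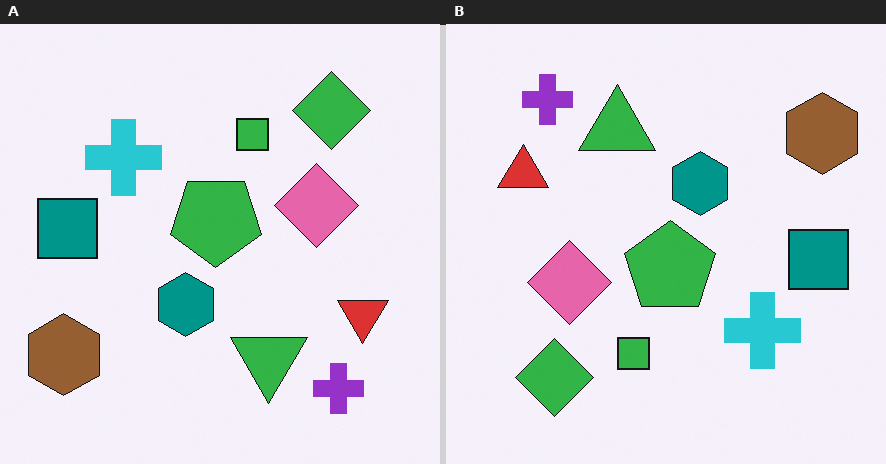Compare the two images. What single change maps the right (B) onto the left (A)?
This is the original image rotated 180°.

The brown hexagon sits in the top-right of the right (B) image and the bottom-left of the left (A) — consistent with a whole-image 180° rotation.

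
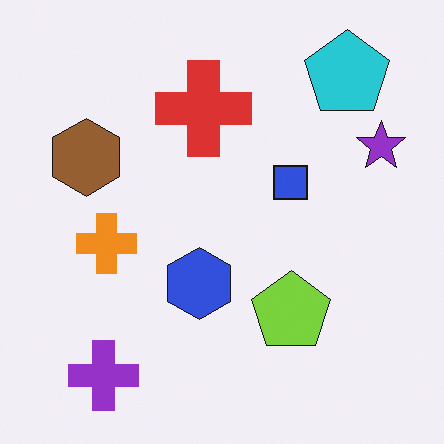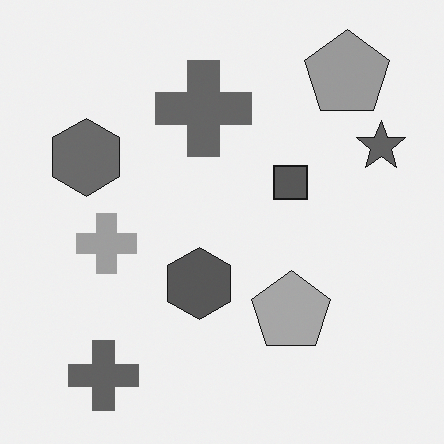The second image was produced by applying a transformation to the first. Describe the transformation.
It was converted to grayscale.

All color is removed — every shape is now a shade of grey.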